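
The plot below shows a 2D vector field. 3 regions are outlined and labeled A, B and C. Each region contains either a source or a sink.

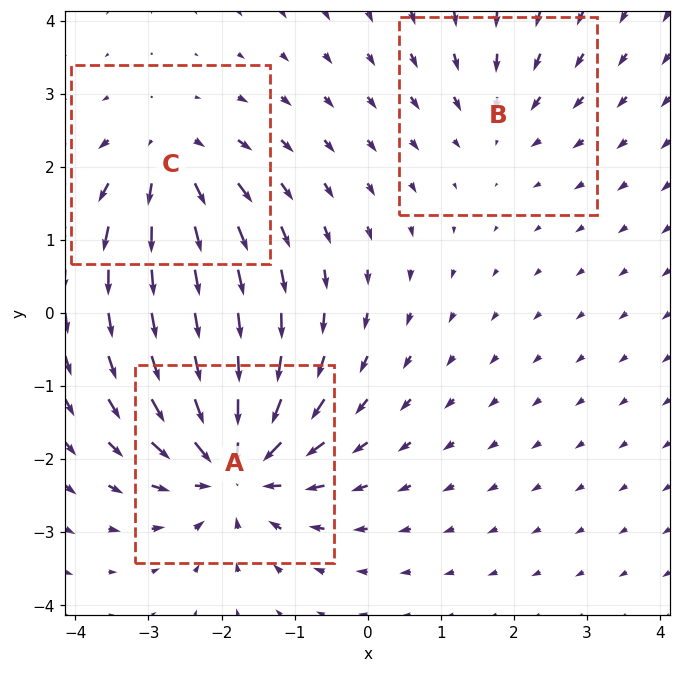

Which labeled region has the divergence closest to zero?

Divergence at each region's feature centre — A: about -5, B: about -2, C: about +4. Region B is closest to zero.

B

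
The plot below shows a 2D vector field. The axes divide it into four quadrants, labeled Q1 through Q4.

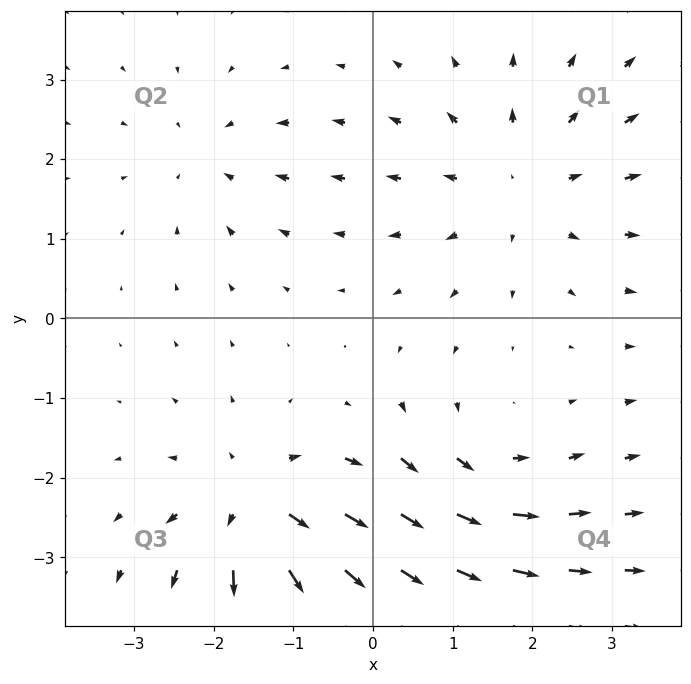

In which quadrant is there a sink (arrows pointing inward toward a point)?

Q2

The sink sits at approximately (-2.1, 2.0), which lies in quadrant Q2. The divergence there is about -3, negative as expected for a sink.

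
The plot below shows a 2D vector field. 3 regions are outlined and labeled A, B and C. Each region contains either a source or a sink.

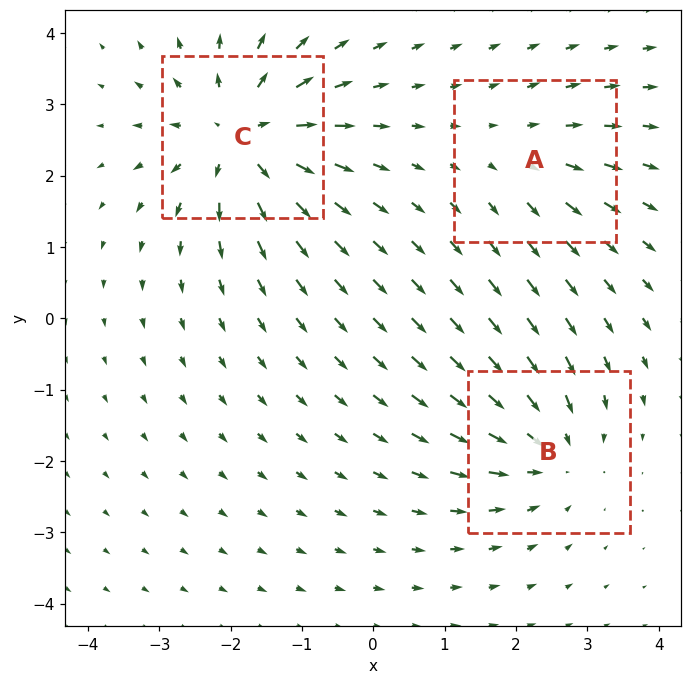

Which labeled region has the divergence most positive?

Divergence at each region's feature centre — A: about +2, B: about -3, C: about +5. Region C is most positive.

C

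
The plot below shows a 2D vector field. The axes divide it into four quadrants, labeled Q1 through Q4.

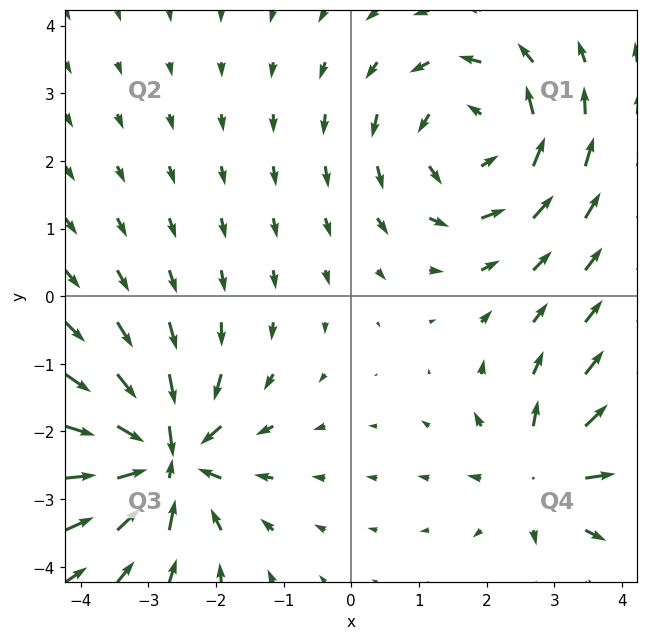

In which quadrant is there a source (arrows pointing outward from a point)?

Q4

The source sits at approximately (2.9, -2.6), which lies in quadrant Q4. The divergence there is about +4, positive as expected for a source.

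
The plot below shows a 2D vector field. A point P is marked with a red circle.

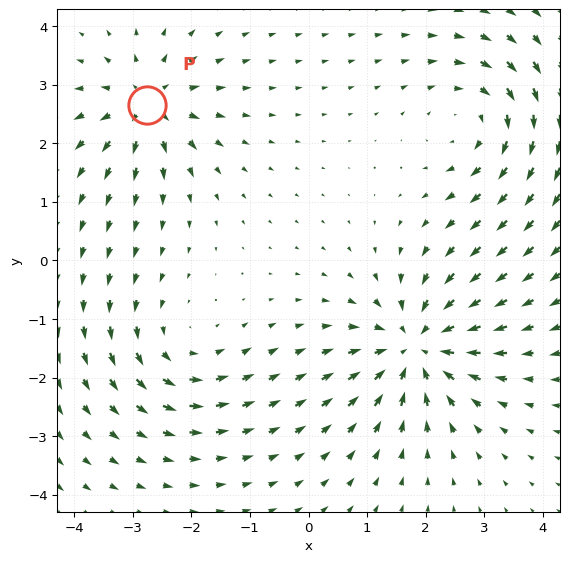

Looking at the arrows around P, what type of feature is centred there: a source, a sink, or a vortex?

At P (-2.8, 2.7) the arrows spread outward. Divergence about +4, curl ≈0 — positive divergence with near-zero curl is a source.

source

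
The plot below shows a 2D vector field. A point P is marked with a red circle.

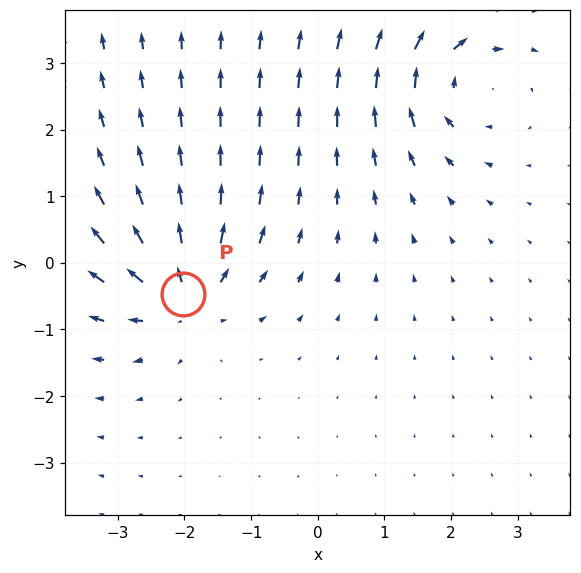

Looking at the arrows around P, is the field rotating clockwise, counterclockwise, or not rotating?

not rotating

Near P at (-2.0, -0.5) the arrows show no circulation. The curl there is ≈0.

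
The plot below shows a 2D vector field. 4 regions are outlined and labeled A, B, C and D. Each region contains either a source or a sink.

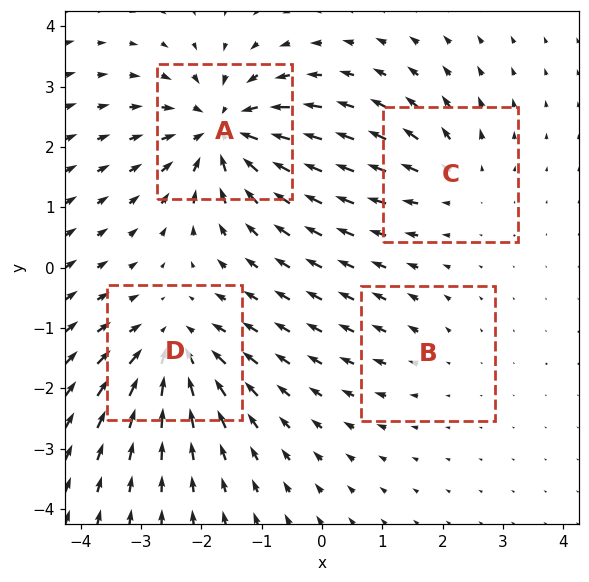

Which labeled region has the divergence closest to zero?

Divergence at each region's feature centre — A: about -8, B: about +2, C: about +4, D: about -6. Region B is closest to zero.

B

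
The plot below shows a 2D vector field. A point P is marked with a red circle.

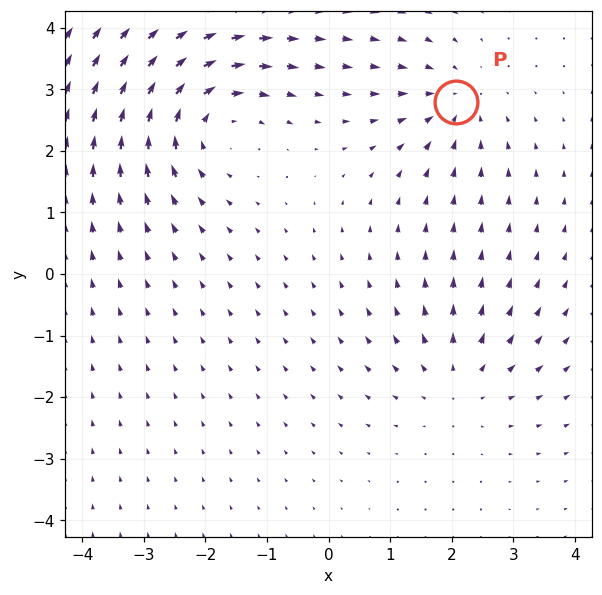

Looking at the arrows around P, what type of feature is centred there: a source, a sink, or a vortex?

sink

At P (2.1, 2.8) the arrows converge inward. Divergence about -3, curl ≈0 — negative divergence with near-zero curl is a sink.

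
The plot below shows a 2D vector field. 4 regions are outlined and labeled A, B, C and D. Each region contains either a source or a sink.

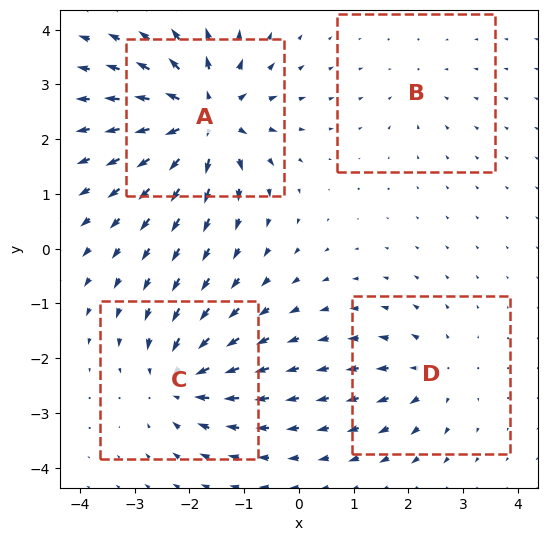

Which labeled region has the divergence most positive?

Divergence at each region's feature centre — A: about +9, B: about -2, C: about -6, D: about +4. Region A is most positive.

A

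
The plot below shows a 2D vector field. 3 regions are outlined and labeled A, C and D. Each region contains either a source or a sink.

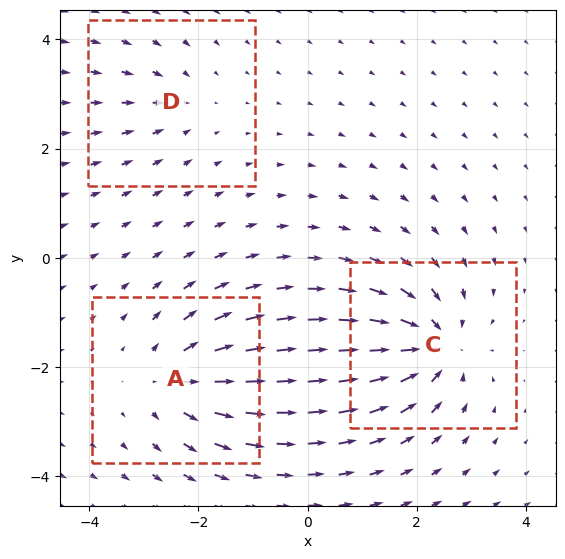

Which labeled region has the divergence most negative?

C

Divergence at each region's feature centre — A: about +4, C: about -5, D: about -2. Region C is most negative.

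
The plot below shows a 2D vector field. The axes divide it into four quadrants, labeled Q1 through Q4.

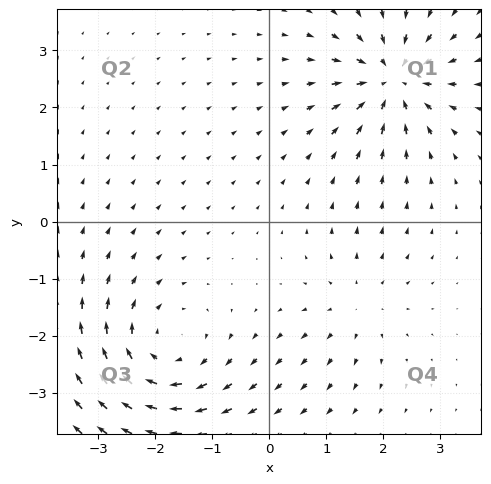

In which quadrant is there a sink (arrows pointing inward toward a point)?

The sink sits at approximately (2.2, 2.5), which lies in quadrant Q1. The divergence there is about -6, negative as expected for a sink.

Q1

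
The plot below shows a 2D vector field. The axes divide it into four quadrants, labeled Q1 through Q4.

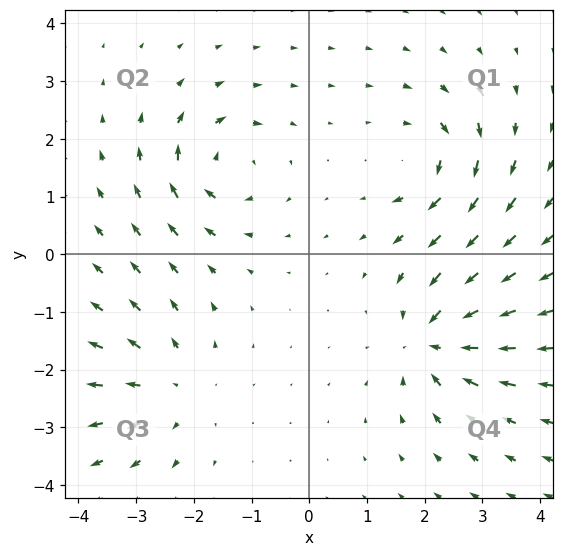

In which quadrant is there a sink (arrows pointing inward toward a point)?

The sink sits at approximately (2.2, -1.5), which lies in quadrant Q4. The divergence there is about -4, negative as expected for a sink.

Q4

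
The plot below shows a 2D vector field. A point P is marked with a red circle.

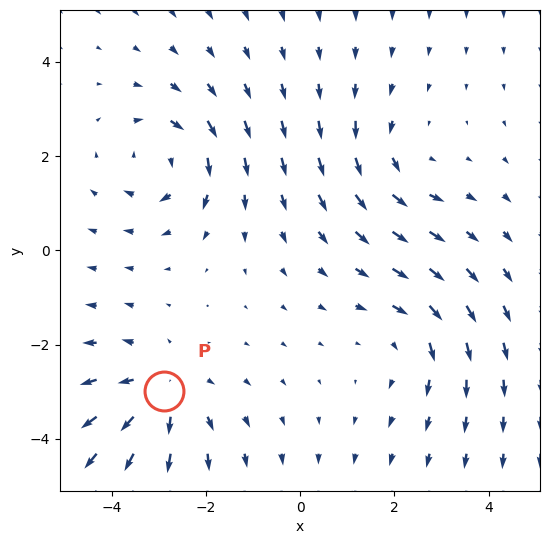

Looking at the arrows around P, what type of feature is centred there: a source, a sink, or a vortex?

At P (-2.9, -3.0) the arrows spread outward. Divergence about +3, curl ≈0 — positive divergence with near-zero curl is a source.

source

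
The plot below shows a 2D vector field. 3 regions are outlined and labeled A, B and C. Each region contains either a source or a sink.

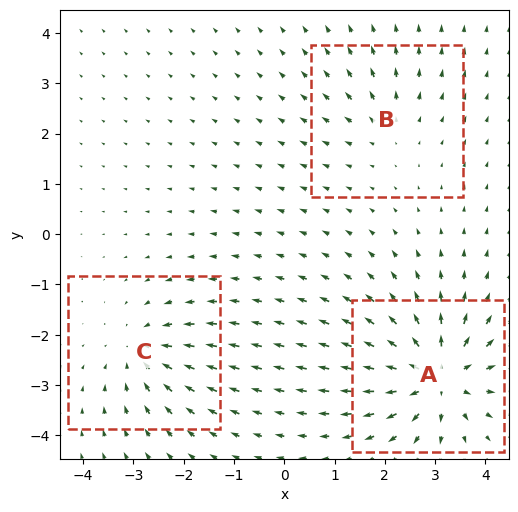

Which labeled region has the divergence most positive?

Divergence at each region's feature centre — A: about +6, B: about +2, C: about -4. Region A is most positive.

A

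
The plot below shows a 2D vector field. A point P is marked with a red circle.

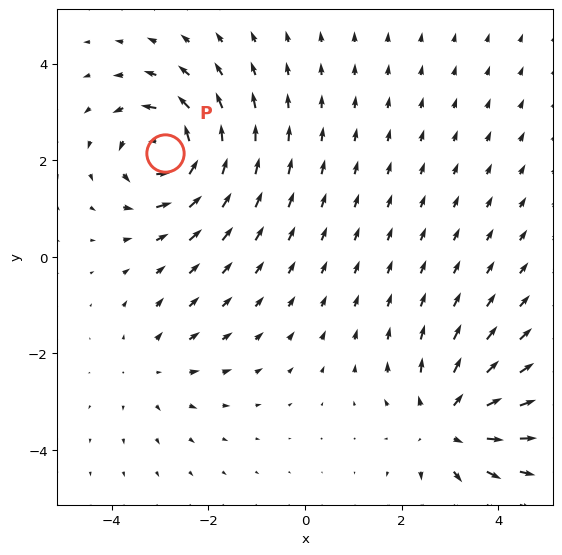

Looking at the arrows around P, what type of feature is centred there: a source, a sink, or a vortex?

vortex

At P (-2.9, 2.1) the arrows circulate counterclockwise. Divergence ≈0, curl about +6 — near-zero divergence with nonzero curl is a vortex.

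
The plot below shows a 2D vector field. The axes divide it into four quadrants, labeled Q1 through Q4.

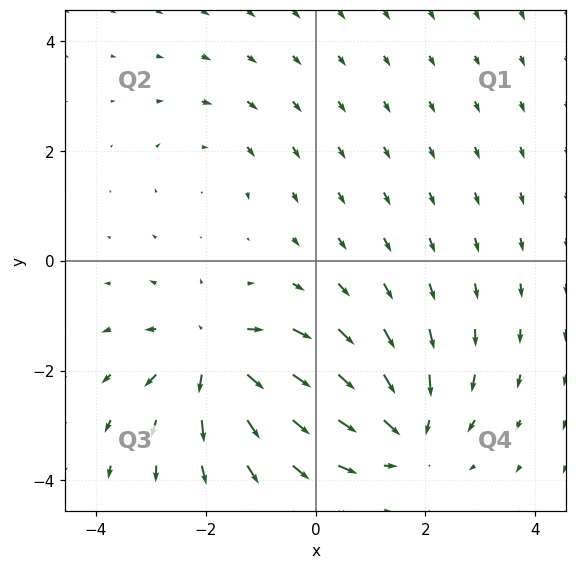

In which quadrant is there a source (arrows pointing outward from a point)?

The source sits at approximately (-1.8, -1.8), which lies in quadrant Q3. The divergence there is about +6, positive as expected for a source.

Q3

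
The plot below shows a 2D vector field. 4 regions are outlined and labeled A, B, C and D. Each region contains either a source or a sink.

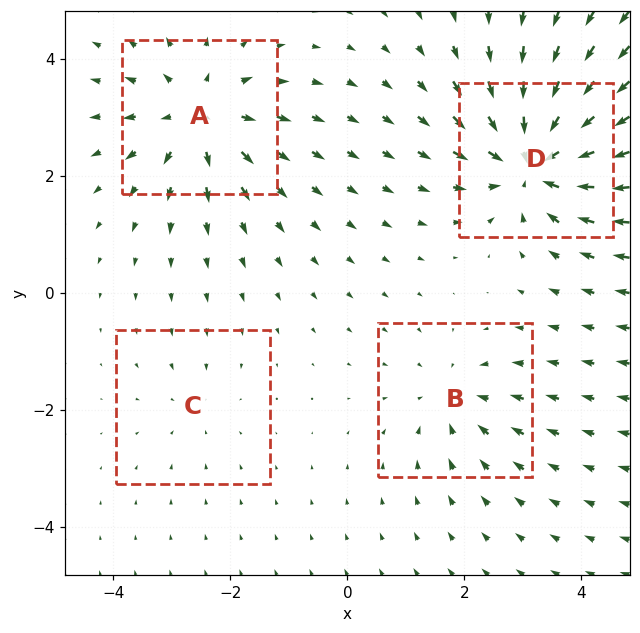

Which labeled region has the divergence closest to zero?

Divergence at each region's feature centre — A: about +6, B: about -4, C: about -2, D: about -8. Region C is closest to zero.

C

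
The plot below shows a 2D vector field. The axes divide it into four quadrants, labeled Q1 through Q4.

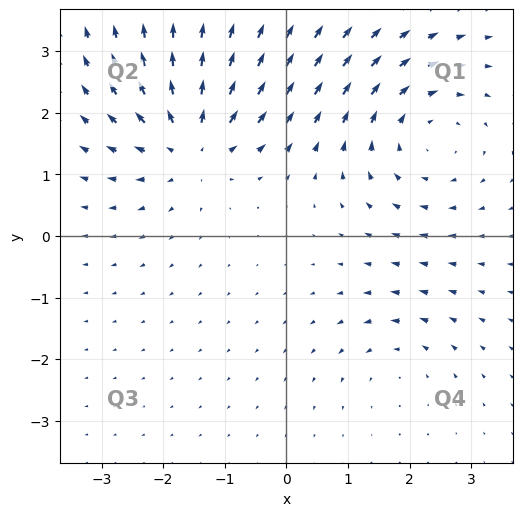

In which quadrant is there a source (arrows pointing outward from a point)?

The source sits at approximately (-1.5, 1.5), which lies in quadrant Q2. The divergence there is about +5, positive as expected for a source.

Q2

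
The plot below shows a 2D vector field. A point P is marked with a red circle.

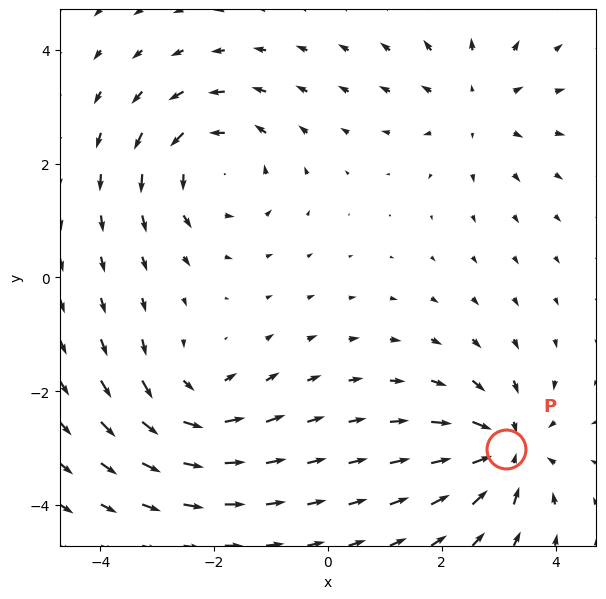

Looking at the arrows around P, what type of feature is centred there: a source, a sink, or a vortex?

sink

At P (3.1, -3.0) the arrows converge inward. Divergence about -6, curl ≈0 — negative divergence with near-zero curl is a sink.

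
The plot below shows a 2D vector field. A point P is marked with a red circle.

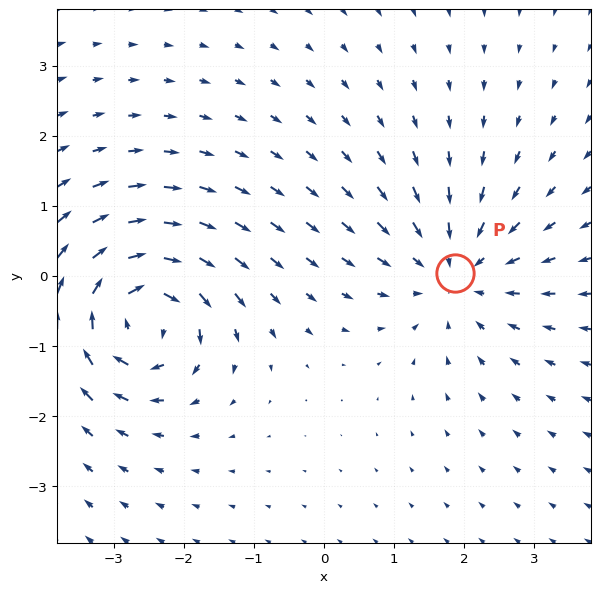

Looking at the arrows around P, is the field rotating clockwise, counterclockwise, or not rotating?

Near P at (1.9, 0.0) the arrows show no circulation. The curl there is ≈0.

not rotating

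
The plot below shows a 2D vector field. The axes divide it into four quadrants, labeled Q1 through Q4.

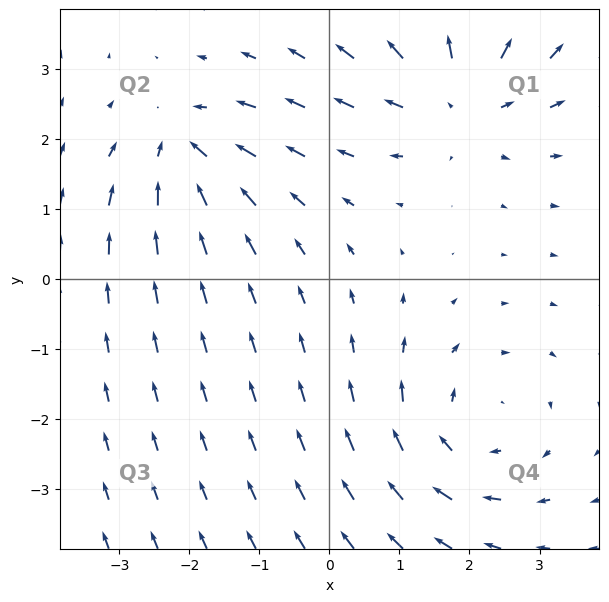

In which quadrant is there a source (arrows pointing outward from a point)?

The source sits at approximately (1.8, 2.6), which lies in quadrant Q1. The divergence there is about +3, positive as expected for a source.

Q1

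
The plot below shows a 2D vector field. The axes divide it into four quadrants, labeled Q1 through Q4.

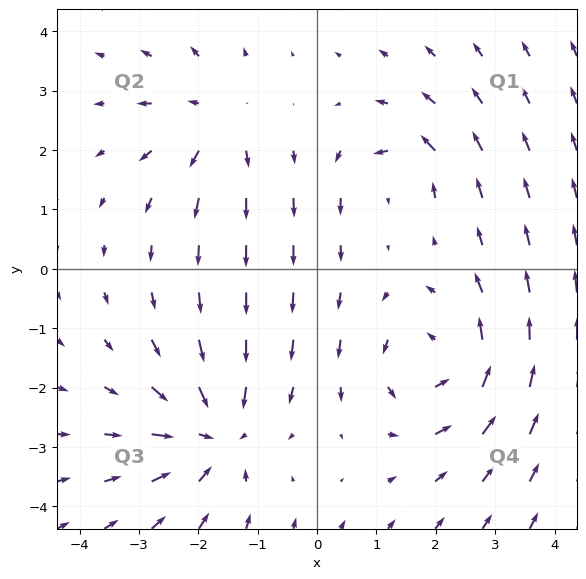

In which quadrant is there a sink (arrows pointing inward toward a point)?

The sink sits at approximately (-1.7, -2.8), which lies in quadrant Q3. The divergence there is about -4, negative as expected for a sink.

Q3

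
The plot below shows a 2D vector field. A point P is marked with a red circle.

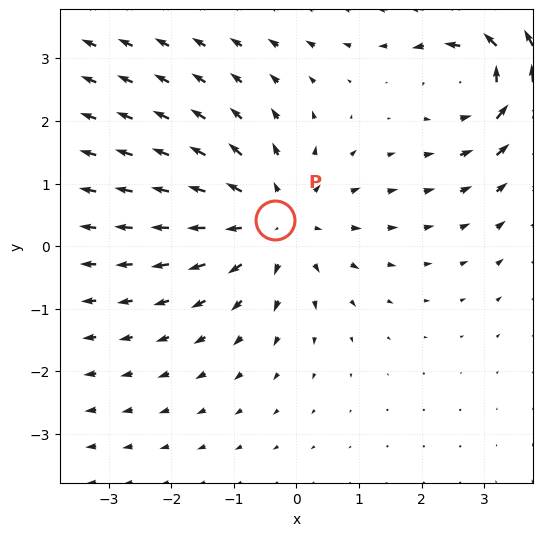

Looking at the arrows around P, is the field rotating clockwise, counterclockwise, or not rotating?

Near P at (-0.3, 0.4) the arrows show no circulation. The curl there is ≈0.

not rotating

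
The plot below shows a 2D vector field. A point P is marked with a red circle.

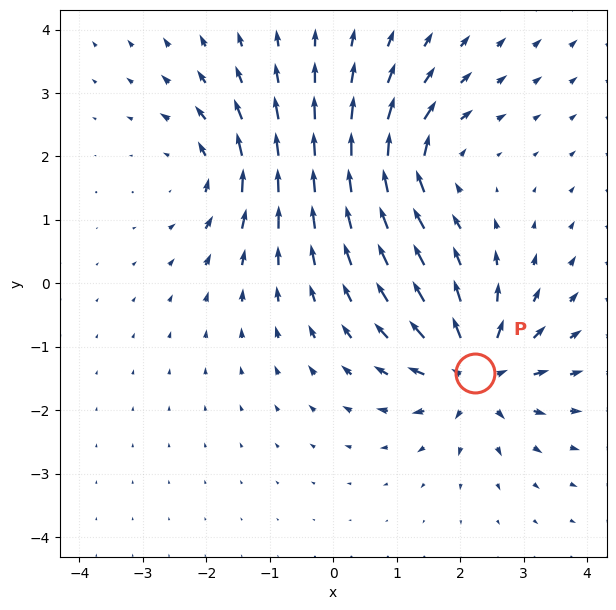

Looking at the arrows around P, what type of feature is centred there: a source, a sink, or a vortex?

At P (2.2, -1.4) the arrows spread outward. Divergence about +7, curl ≈0 — positive divergence with near-zero curl is a source.

source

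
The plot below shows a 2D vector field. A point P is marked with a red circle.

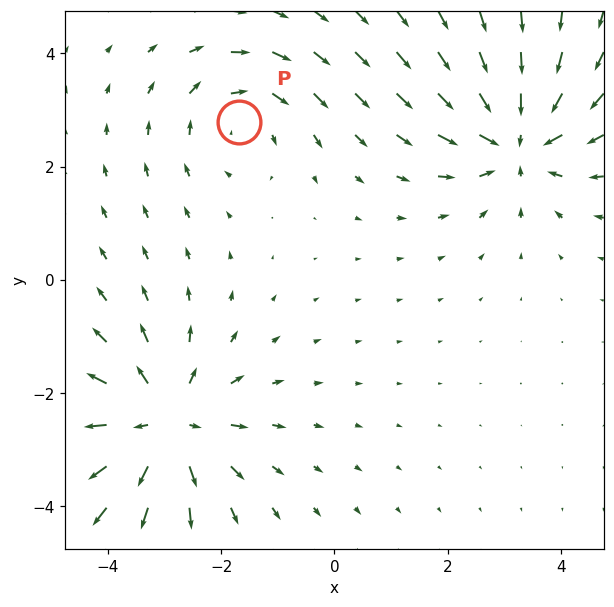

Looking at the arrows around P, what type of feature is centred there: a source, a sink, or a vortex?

At P (-1.7, 2.8) the arrows circulate clockwise. Divergence ≈0, curl about -3 — near-zero divergence with nonzero curl is a vortex.

vortex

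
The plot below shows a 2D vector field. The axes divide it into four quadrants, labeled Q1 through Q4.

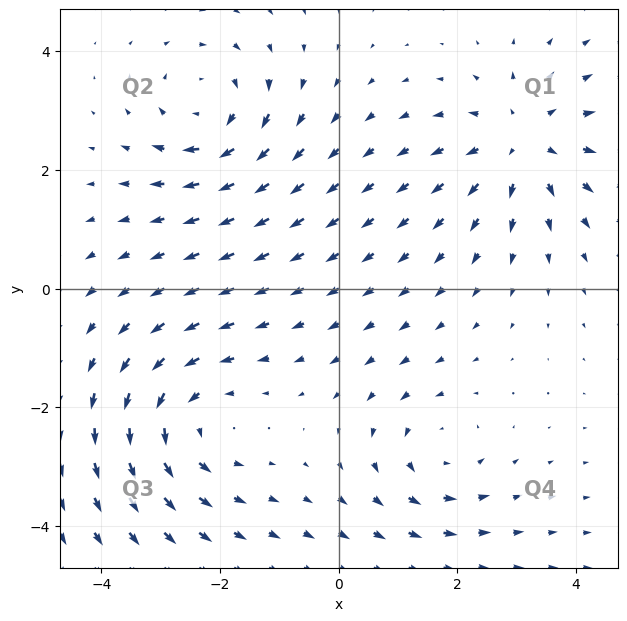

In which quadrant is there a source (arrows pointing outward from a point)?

Q1

The source sits at approximately (3.1, 2.5), which lies in quadrant Q1. The divergence there is about +5, positive as expected for a source.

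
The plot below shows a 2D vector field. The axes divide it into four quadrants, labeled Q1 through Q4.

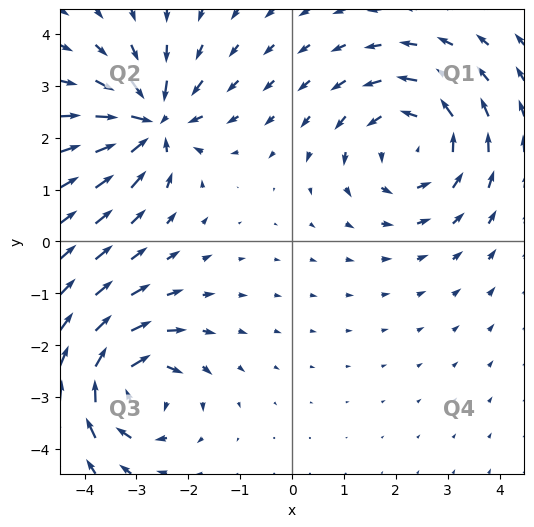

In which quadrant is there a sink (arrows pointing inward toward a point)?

The sink sits at approximately (-2.7, 2.3), which lies in quadrant Q2. The divergence there is about -4, negative as expected for a sink.

Q2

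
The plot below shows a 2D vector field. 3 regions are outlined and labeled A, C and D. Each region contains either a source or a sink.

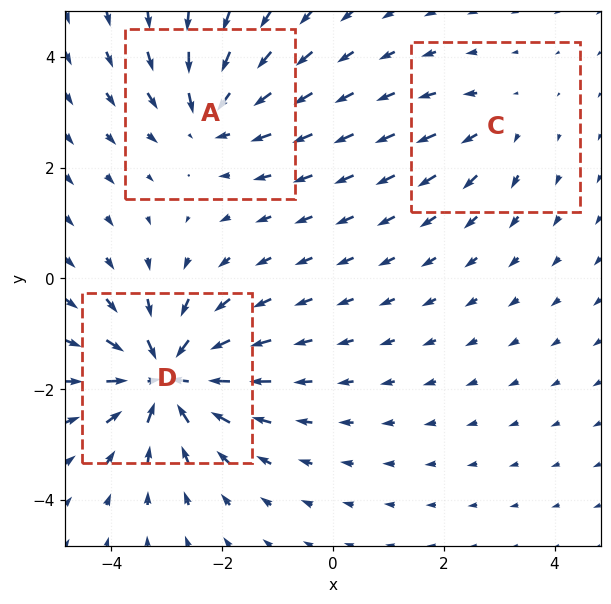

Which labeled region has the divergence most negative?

D

Divergence at each region's feature centre — A: about -4, C: about +2, D: about -6. Region D is most negative.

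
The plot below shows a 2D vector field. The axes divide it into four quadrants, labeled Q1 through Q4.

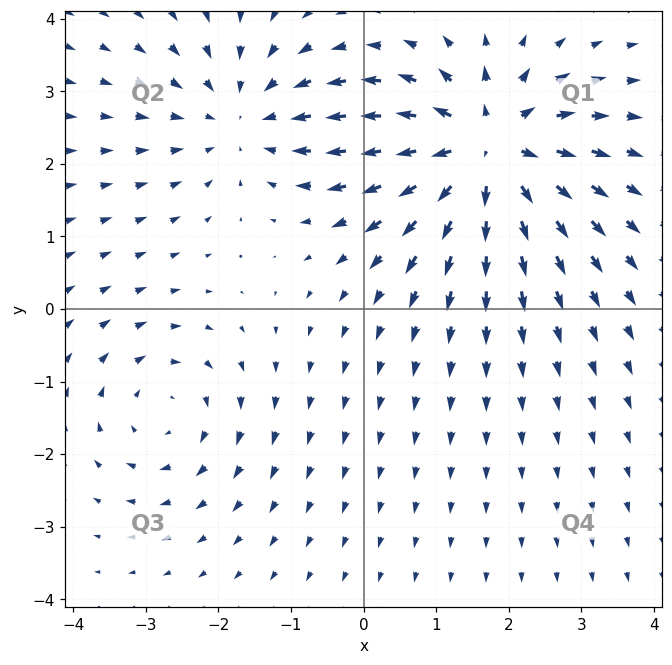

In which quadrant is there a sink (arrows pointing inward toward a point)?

The sink sits at approximately (-1.6, 2.6), which lies in quadrant Q2. The divergence there is about -3, negative as expected for a sink.

Q2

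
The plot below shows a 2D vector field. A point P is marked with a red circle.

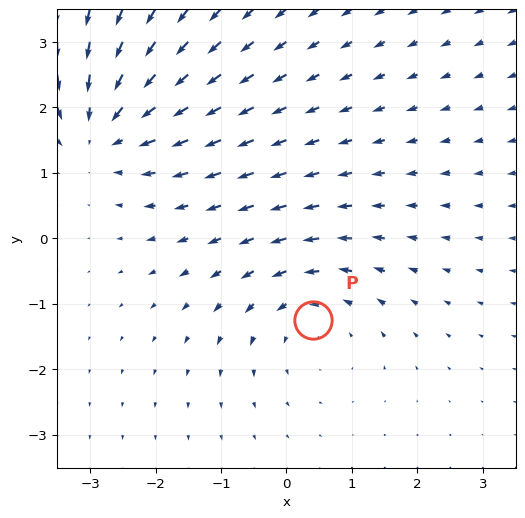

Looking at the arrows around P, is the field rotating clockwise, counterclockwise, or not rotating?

Near P at (0.4, -1.3) the arrows circulate counterclockwise. The curl (z-component) there is about +3; positive curl means counterclockwise rotation.

counterclockwise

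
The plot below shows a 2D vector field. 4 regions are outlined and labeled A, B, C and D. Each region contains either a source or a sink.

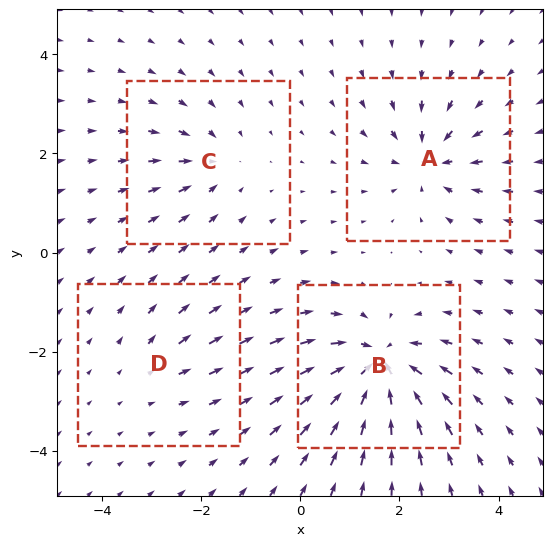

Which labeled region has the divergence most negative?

Divergence at each region's feature centre — A: about -6, B: about -9, C: about -4, D: about +3. Region B is most negative.

B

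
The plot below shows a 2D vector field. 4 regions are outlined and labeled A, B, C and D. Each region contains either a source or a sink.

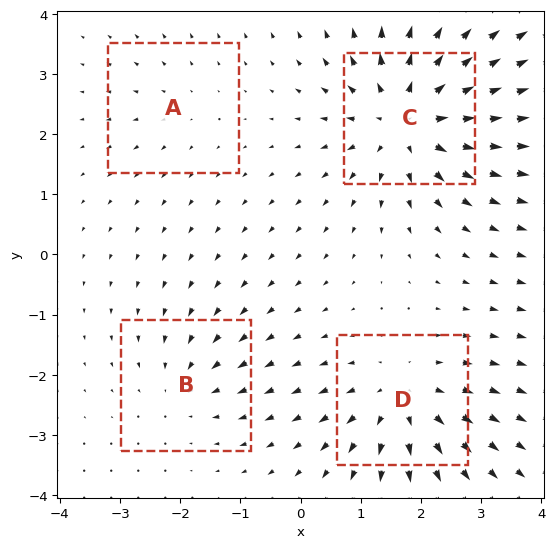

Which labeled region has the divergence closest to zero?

Divergence at each region's feature centre — A: about +2, B: about -3, C: about +8, D: about +5. Region A is closest to zero.

A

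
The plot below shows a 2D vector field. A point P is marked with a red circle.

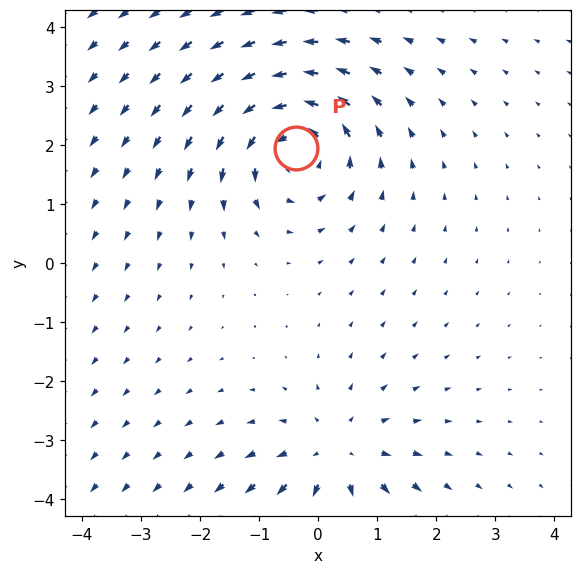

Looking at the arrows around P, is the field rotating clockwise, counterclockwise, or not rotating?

counterclockwise

Near P at (-0.4, 1.9) the arrows circulate counterclockwise. The curl (z-component) there is about +6; positive curl means counterclockwise rotation.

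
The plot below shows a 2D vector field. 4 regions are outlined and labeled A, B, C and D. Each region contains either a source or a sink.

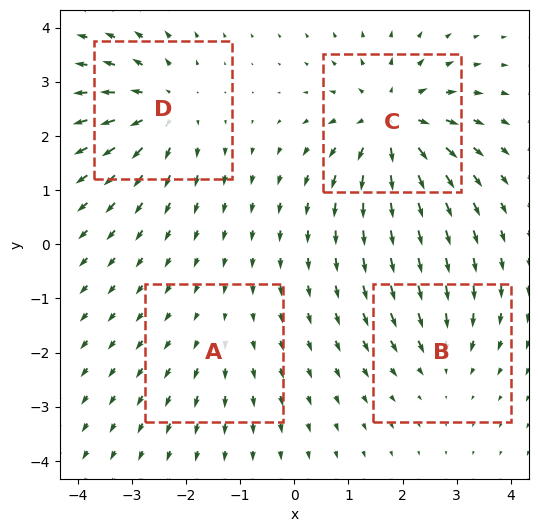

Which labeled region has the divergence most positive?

Divergence at each region's feature centre — A: about +2, B: about -4, C: about +7, D: about +5. Region C is most positive.

C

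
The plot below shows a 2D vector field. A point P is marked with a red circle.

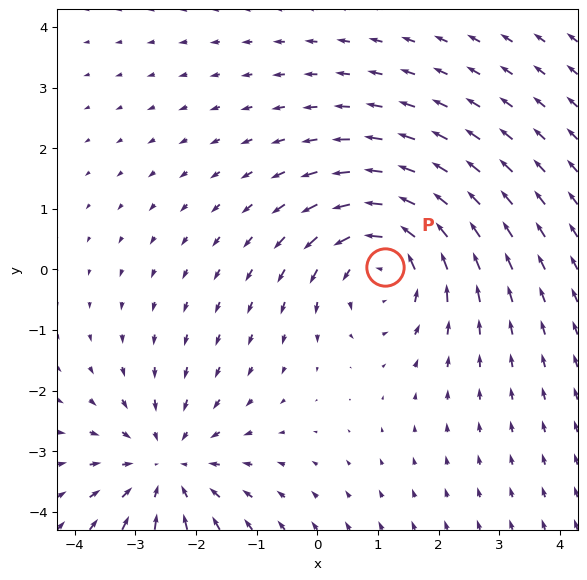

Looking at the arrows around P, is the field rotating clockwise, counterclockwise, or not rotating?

Near P at (1.1, 0.0) the arrows circulate counterclockwise. The curl (z-component) there is about +5; positive curl means counterclockwise rotation.

counterclockwise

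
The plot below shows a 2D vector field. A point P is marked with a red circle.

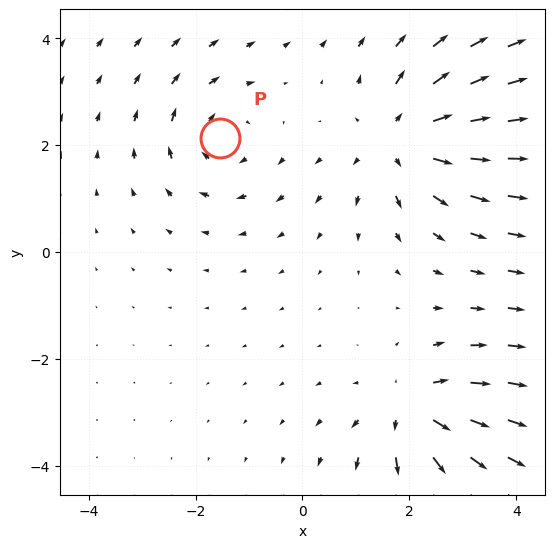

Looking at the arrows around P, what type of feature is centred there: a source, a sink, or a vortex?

vortex

At P (-1.5, 2.1) the arrows circulate clockwise. Divergence ≈0, curl about -3 — near-zero divergence with nonzero curl is a vortex.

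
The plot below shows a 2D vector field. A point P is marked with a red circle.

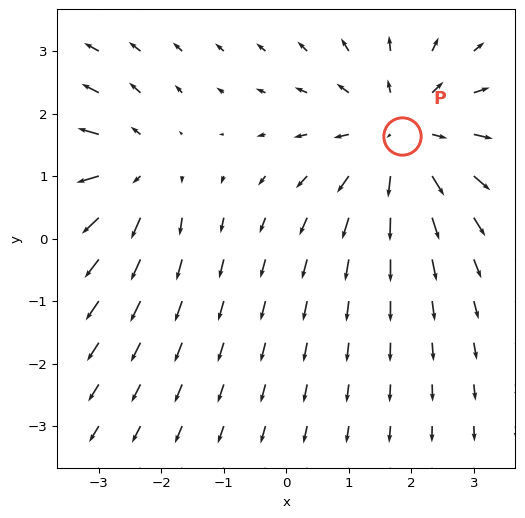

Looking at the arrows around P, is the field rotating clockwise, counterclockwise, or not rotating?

not rotating

Near P at (1.8, 1.6) the arrows show no circulation. The curl there is ≈0.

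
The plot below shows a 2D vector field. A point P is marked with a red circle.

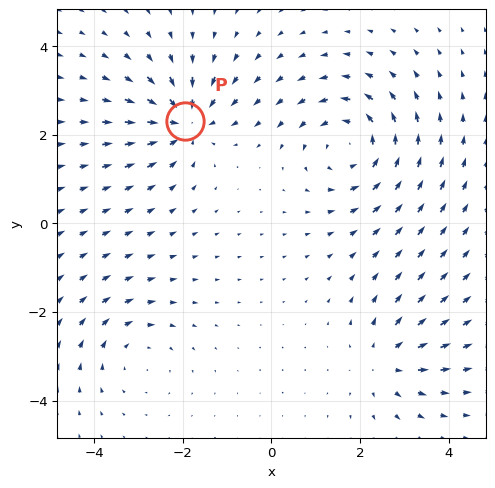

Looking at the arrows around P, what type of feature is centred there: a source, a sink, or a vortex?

At P (-2.0, 2.3) the arrows converge inward. Divergence about -5, curl ≈0 — negative divergence with near-zero curl is a sink.

sink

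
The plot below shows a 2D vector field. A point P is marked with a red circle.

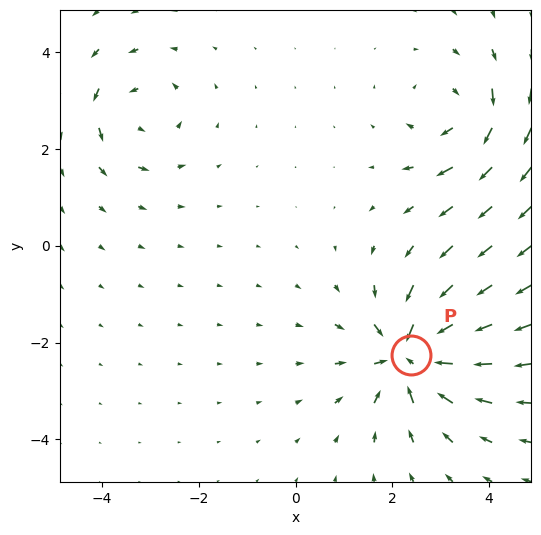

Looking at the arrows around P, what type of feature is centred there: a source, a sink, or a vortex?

At P (2.4, -2.3) the arrows converge inward. Divergence about -6, curl ≈0 — negative divergence with near-zero curl is a sink.

sink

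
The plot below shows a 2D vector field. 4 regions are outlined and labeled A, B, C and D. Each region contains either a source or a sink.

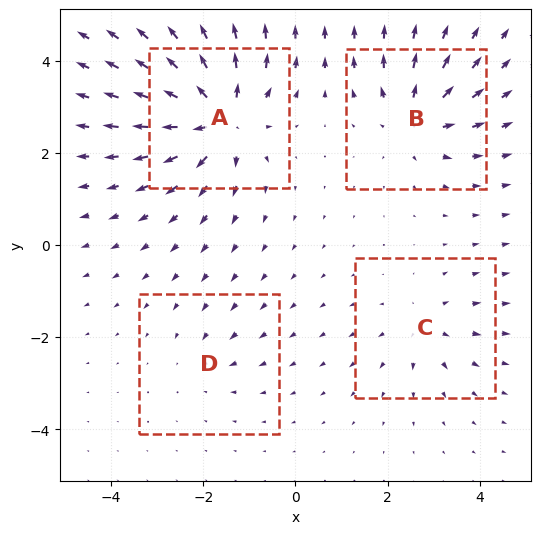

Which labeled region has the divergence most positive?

A

Divergence at each region's feature centre — A: about +8, B: about +5, C: about +4, D: about -2. Region A is most positive.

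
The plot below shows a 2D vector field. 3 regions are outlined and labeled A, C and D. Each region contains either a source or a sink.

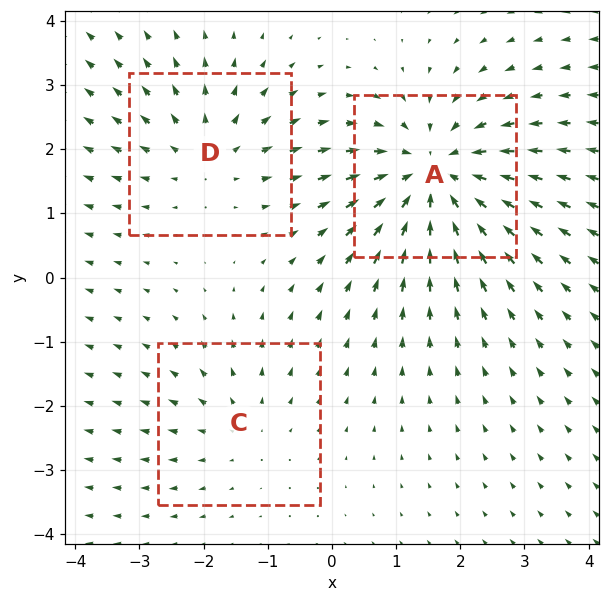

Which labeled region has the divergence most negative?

A

Divergence at each region's feature centre — A: about -4, C: about +2, D: about +3. Region A is most negative.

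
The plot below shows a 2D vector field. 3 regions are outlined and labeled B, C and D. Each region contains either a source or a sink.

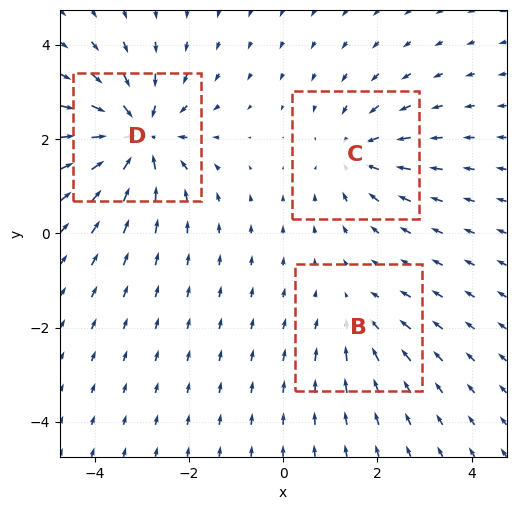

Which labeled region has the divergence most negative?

Divergence at each region's feature centre — B: about -2, C: about -3, D: about -5. Region D is most negative.

D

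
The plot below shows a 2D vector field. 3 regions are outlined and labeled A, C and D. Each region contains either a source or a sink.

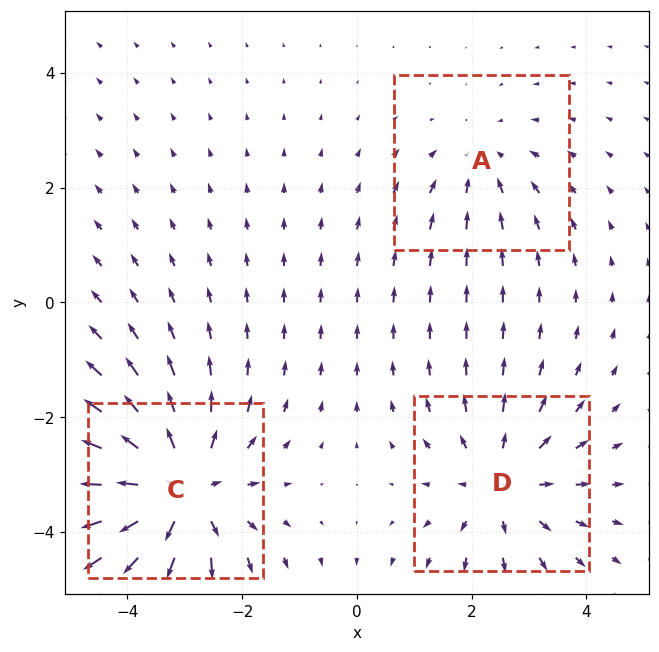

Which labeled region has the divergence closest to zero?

Divergence at each region's feature centre — A: about -2, C: about +4, D: about +3. Region A is closest to zero.

A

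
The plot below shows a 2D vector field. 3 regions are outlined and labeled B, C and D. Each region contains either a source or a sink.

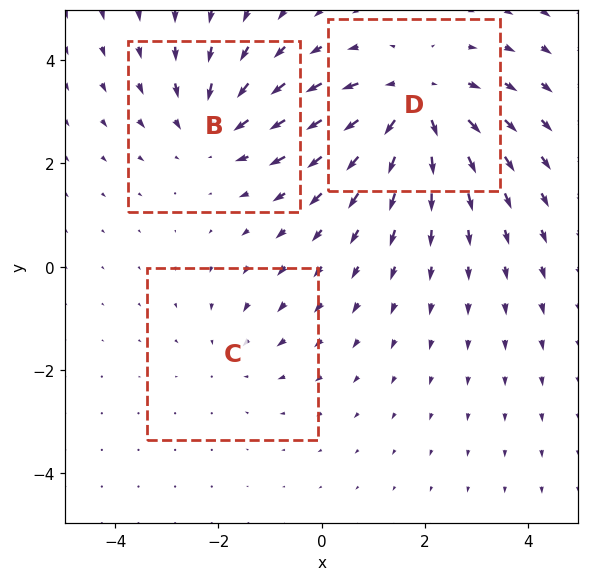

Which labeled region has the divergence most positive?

D

Divergence at each region's feature centre — B: about -3, C: about -2, D: about +4. Region D is most positive.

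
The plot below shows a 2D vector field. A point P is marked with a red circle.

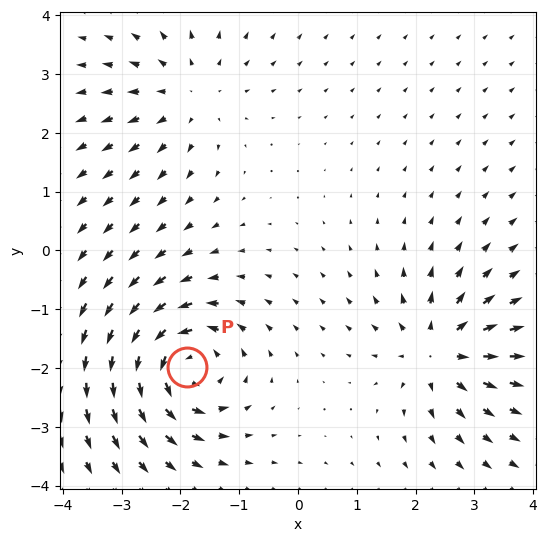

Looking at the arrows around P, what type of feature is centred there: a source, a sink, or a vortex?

vortex

At P (-1.9, -2.0) the arrows circulate counterclockwise. Divergence ≈0, curl about +7 — near-zero divergence with nonzero curl is a vortex.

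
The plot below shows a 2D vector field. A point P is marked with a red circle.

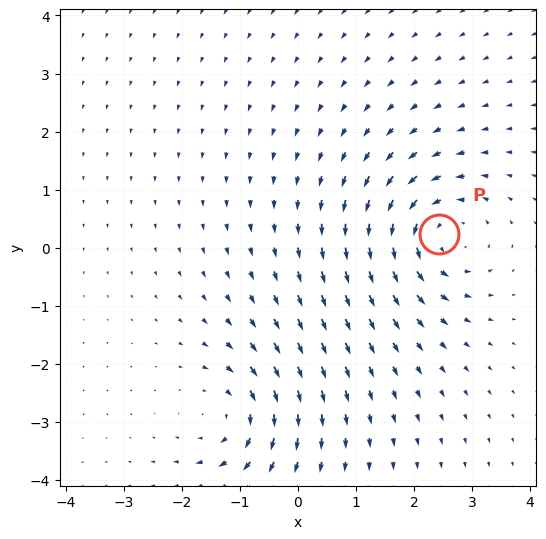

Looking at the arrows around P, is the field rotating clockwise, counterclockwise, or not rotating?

Near P at (2.4, 0.2) the arrows circulate counterclockwise. The curl (z-component) there is about +4; positive curl means counterclockwise rotation.

counterclockwise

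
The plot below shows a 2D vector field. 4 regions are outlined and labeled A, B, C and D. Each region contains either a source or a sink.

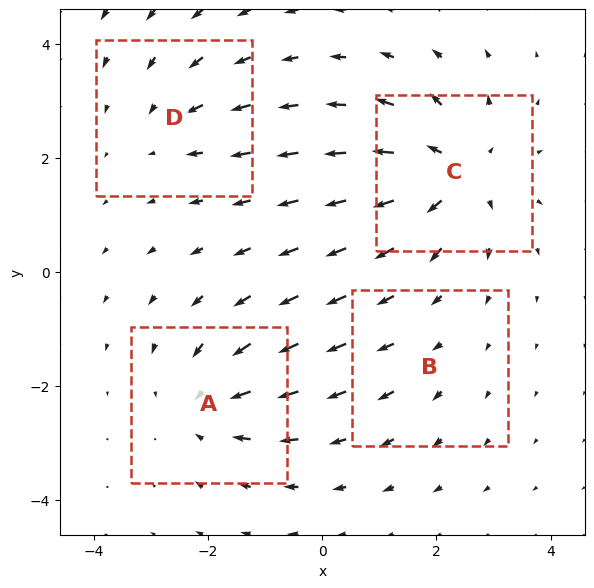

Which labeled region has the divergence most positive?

Divergence at each region's feature centre — A: about -5, B: about +2, C: about +7, D: about -3. Region C is most positive.

C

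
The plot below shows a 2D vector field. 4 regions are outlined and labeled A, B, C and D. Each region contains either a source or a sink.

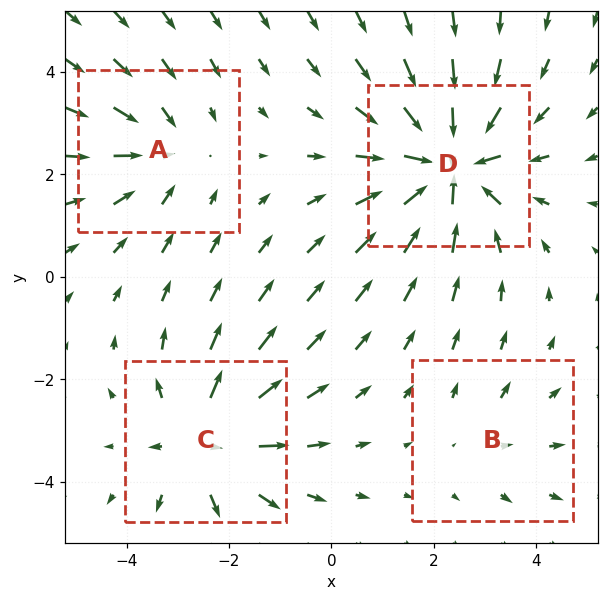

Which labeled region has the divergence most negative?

Divergence at each region's feature centre — A: about -3, B: about +2, C: about +4, D: about -6. Region D is most negative.

D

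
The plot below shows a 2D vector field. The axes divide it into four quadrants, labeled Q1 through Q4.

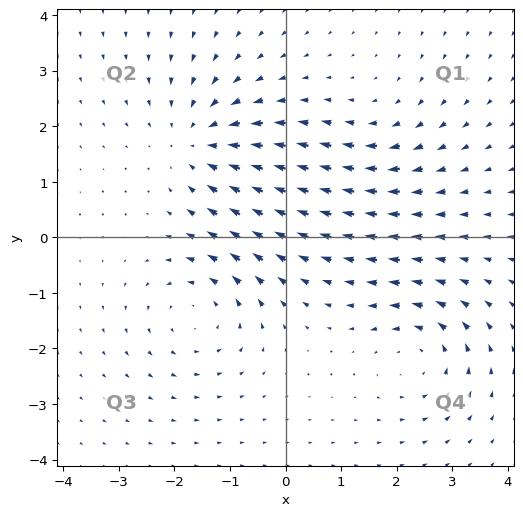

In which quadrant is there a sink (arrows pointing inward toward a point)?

The sink sits at approximately (-1.5, 1.7), which lies in quadrant Q2. The divergence there is about -4, negative as expected for a sink.

Q2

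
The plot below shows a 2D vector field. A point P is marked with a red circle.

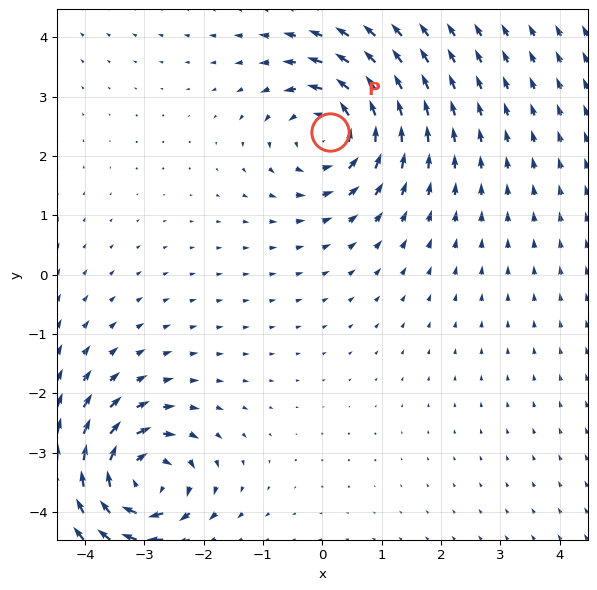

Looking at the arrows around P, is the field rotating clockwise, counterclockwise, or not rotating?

Near P at (0.1, 2.4) the arrows circulate counterclockwise. The curl (z-component) there is about +4; positive curl means counterclockwise rotation.

counterclockwise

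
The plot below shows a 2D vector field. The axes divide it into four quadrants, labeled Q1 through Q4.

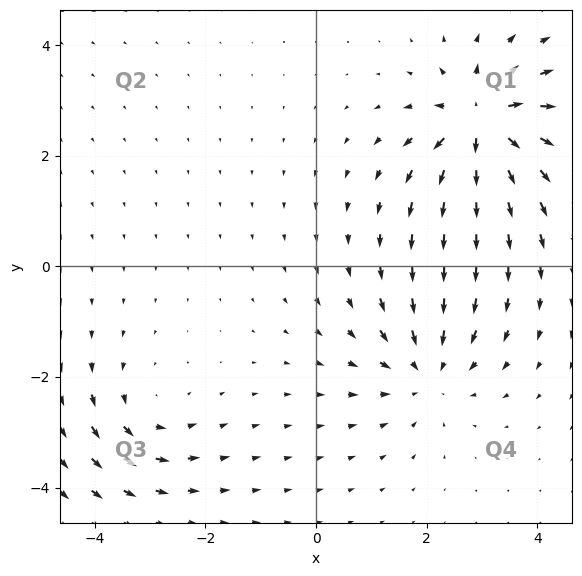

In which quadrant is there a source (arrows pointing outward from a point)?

The source sits at approximately (3.0, 2.6), which lies in quadrant Q1. The divergence there is about +7, positive as expected for a source.

Q1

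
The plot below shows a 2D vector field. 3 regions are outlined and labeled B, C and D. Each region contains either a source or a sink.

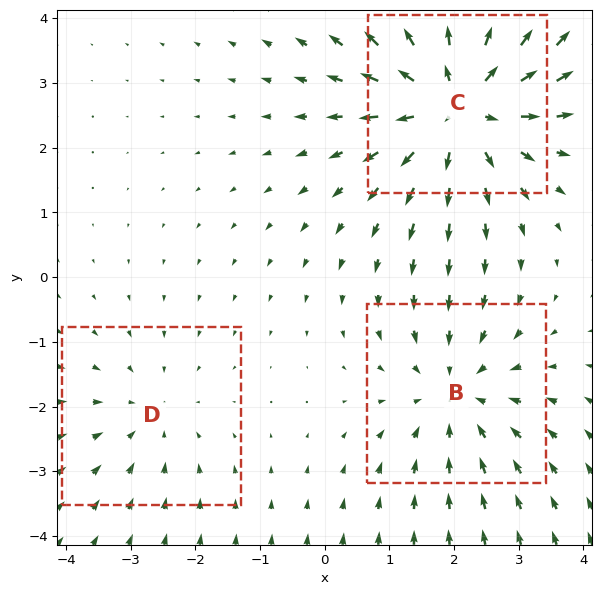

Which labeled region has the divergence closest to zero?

D

Divergence at each region's feature centre — B: about -3, C: about +4, D: about -2. Region D is closest to zero.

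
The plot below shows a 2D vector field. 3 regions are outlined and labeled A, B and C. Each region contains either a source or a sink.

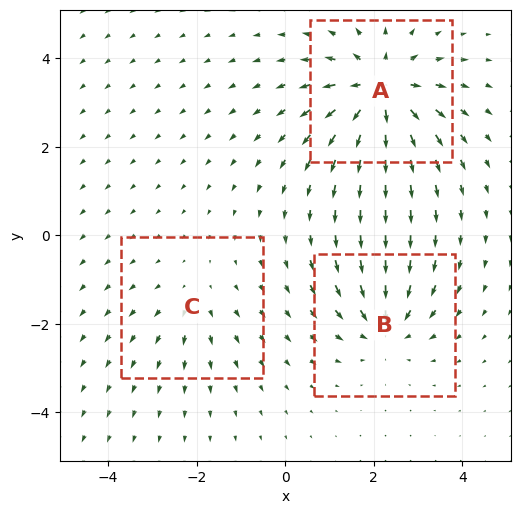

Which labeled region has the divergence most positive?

A

Divergence at each region's feature centre — A: about +6, B: about -4, C: about +2. Region A is most positive.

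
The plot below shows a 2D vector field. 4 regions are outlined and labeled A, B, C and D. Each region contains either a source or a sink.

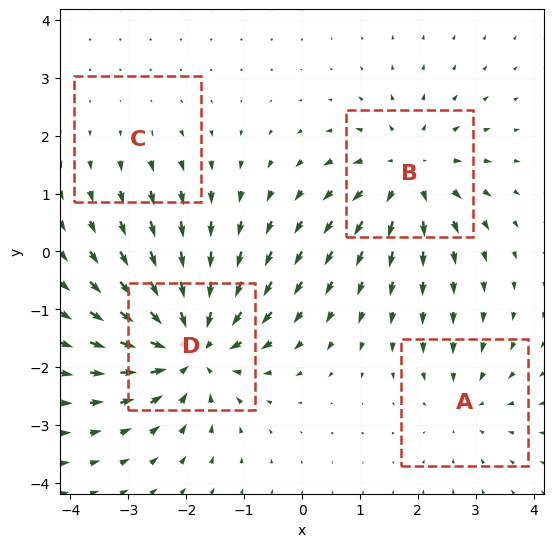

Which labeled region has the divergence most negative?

Divergence at each region's feature centre — A: about -3, B: about +5, C: about +2, D: about -8. Region D is most negative.

D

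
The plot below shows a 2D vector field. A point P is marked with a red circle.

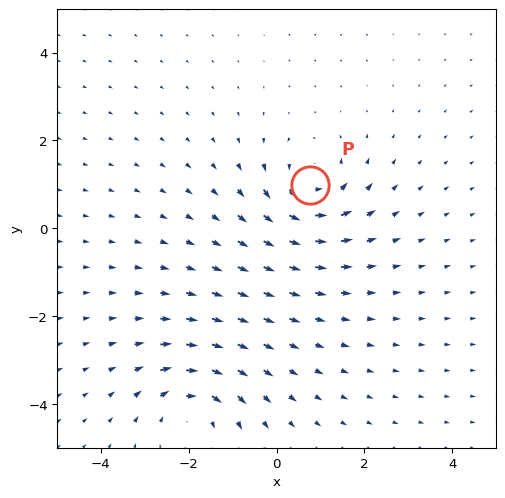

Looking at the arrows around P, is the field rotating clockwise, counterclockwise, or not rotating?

Near P at (0.8, 1.0) the arrows circulate counterclockwise. The curl (z-component) there is about +6; positive curl means counterclockwise rotation.

counterclockwise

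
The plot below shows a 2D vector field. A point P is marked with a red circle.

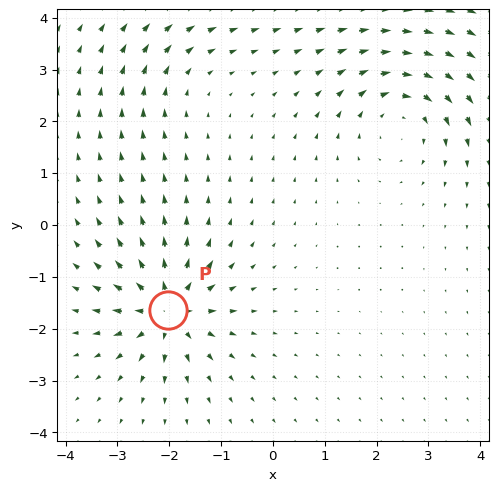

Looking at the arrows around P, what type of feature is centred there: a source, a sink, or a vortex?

source

At P (-2.0, -1.6) the arrows spread outward. Divergence about +7, curl ≈0 — positive divergence with near-zero curl is a source.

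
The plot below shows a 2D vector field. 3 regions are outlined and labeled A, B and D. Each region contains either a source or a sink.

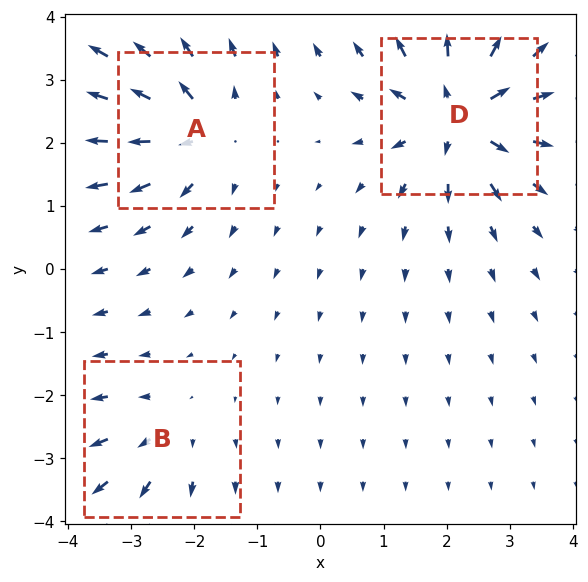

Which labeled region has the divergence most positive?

Divergence at each region's feature centre — A: about +4, B: about +3, D: about +6. Region D is most positive.

D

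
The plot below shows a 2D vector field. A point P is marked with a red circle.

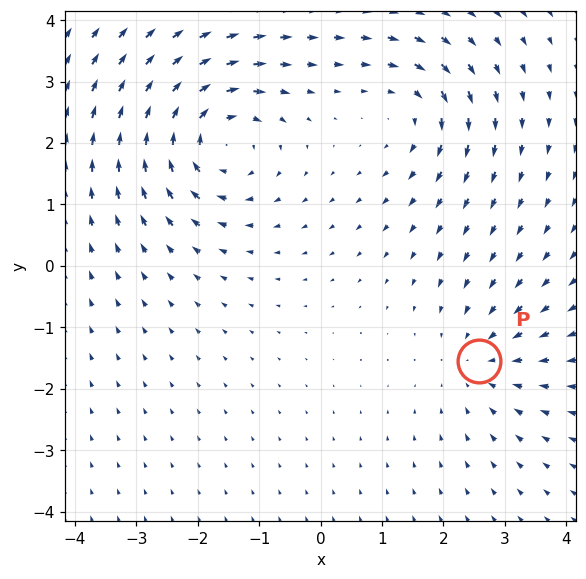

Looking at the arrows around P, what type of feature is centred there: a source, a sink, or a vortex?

sink

At P (2.6, -1.6) the arrows converge inward. Divergence about -2, curl ≈0 — negative divergence with near-zero curl is a sink.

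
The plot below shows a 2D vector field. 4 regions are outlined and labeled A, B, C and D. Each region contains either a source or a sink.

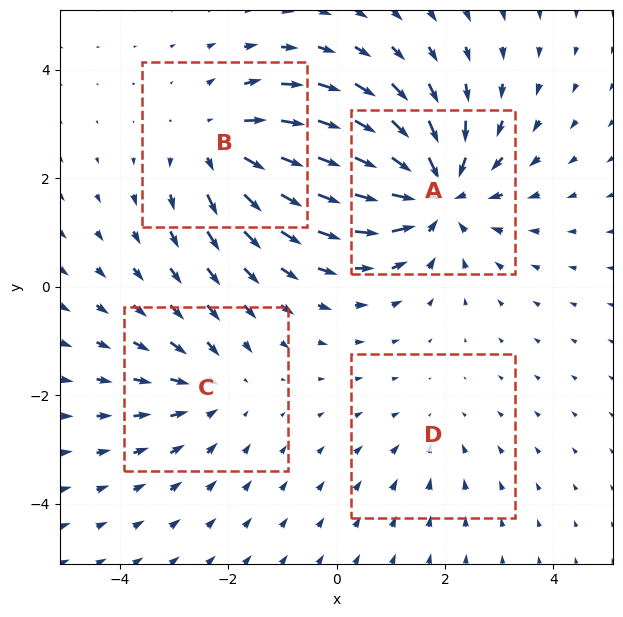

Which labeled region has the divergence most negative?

A

Divergence at each region's feature centre — A: about -6, B: about +4, C: about -3, D: about -2. Region A is most negative.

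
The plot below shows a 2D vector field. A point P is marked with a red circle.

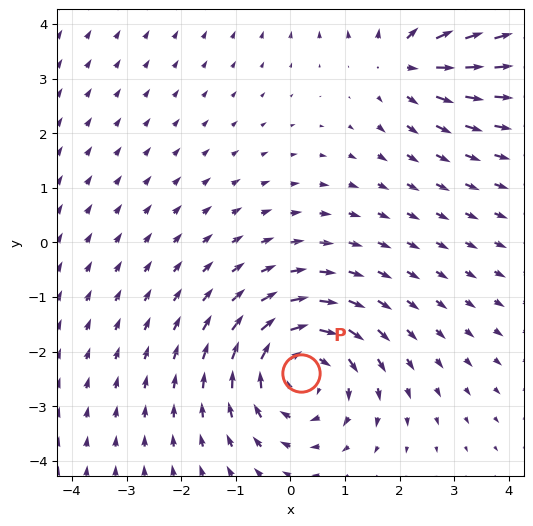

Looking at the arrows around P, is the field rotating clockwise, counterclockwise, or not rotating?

clockwise

Near P at (0.2, -2.4) the arrows circulate clockwise. The curl (z-component) there is about -4; negative curl means clockwise rotation.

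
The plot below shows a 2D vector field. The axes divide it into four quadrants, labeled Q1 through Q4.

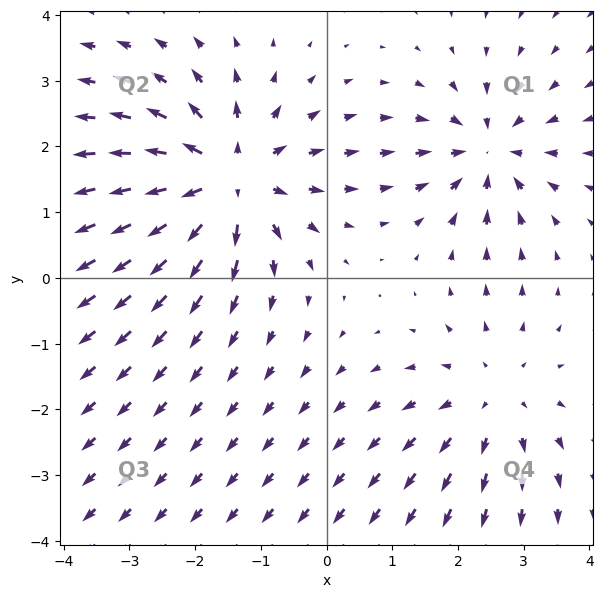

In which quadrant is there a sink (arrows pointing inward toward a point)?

The sink sits at approximately (2.5, 1.9), which lies in quadrant Q1. The divergence there is about -4, negative as expected for a sink.

Q1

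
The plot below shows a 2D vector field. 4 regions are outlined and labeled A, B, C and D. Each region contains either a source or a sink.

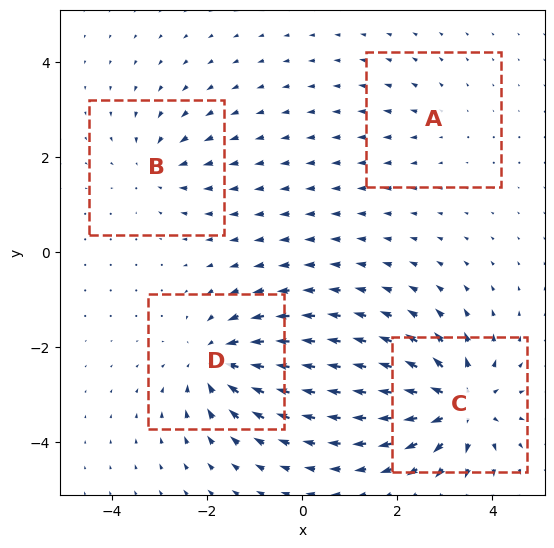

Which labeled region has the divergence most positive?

C

Divergence at each region's feature centre — A: about +2, B: about -4, C: about +7, D: about -6. Region C is most positive.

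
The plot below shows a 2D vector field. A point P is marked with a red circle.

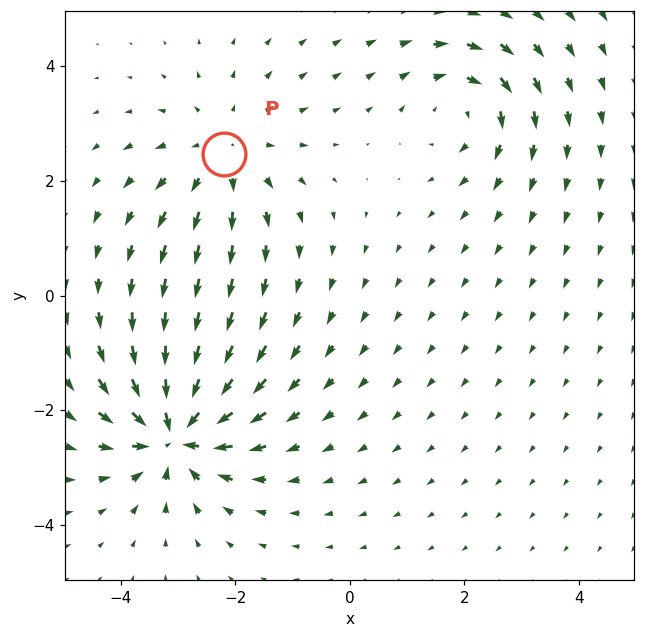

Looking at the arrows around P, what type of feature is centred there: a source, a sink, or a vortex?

At P (-2.2, 2.5) the arrows spread outward. Divergence about +2, curl ≈0 — positive divergence with near-zero curl is a source.

source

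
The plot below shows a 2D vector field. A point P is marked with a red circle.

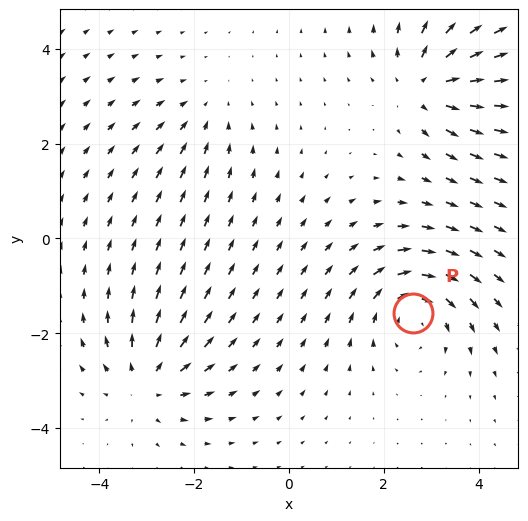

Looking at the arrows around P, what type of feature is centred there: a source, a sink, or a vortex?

At P (2.6, -1.6) the arrows circulate clockwise. Divergence ≈0, curl about -5 — near-zero divergence with nonzero curl is a vortex.

vortex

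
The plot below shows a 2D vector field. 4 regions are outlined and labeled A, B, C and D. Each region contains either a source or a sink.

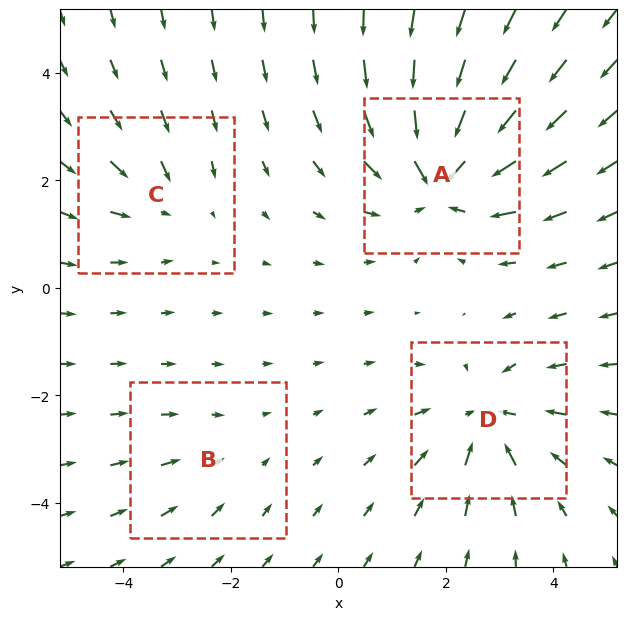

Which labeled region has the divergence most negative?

Divergence at each region's feature centre — A: about -6, B: about -2, C: about -3, D: about -5. Region A is most negative.

A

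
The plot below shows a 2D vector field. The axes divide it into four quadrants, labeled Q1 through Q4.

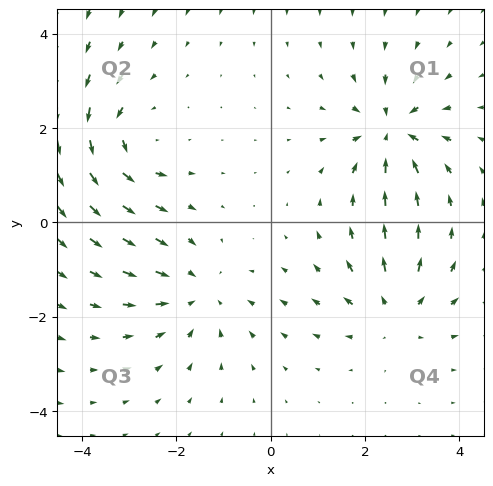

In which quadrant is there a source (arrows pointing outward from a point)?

Q4

The source sits at approximately (2.6, -1.9), which lies in quadrant Q4. The divergence there is about +4, positive as expected for a source.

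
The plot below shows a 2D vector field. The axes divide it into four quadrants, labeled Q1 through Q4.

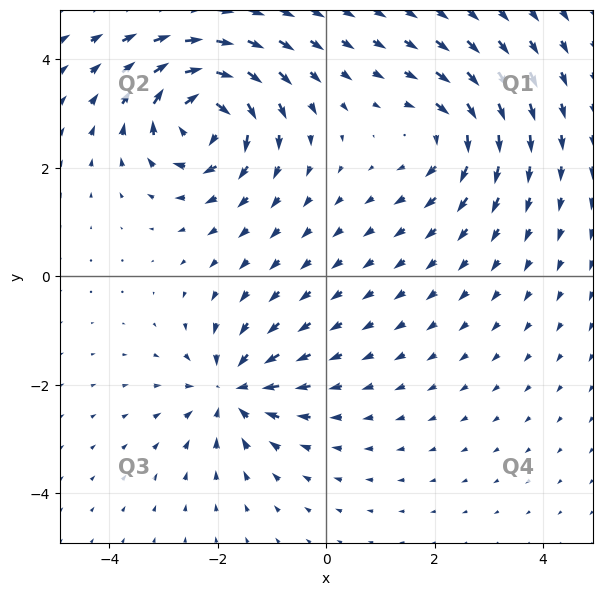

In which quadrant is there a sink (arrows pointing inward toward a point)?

The sink sits at approximately (-1.7, -2.1), which lies in quadrant Q3. The divergence there is about -4, negative as expected for a sink.

Q3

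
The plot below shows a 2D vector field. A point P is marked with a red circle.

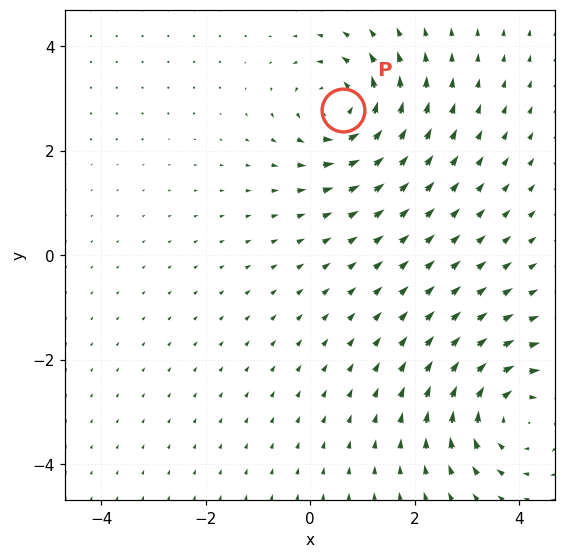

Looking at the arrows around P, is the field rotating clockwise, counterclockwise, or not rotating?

counterclockwise

Near P at (0.6, 2.8) the arrows circulate counterclockwise. The curl (z-component) there is about +4; positive curl means counterclockwise rotation.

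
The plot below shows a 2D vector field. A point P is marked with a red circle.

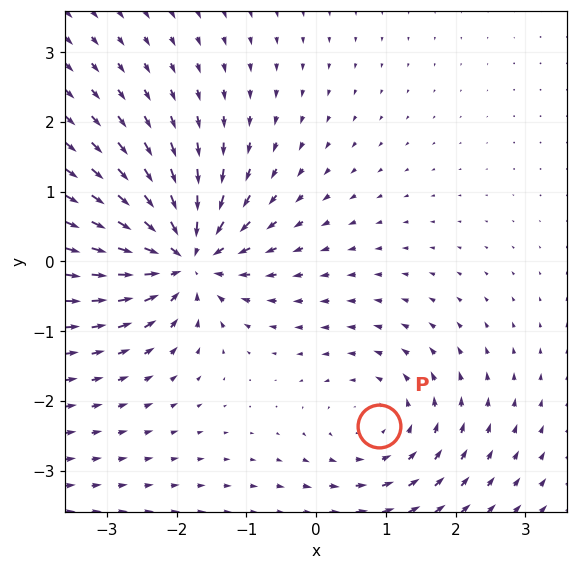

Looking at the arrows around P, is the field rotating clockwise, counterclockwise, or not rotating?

Near P at (0.9, -2.4) the arrows circulate counterclockwise. The curl (z-component) there is about +3; positive curl means counterclockwise rotation.

counterclockwise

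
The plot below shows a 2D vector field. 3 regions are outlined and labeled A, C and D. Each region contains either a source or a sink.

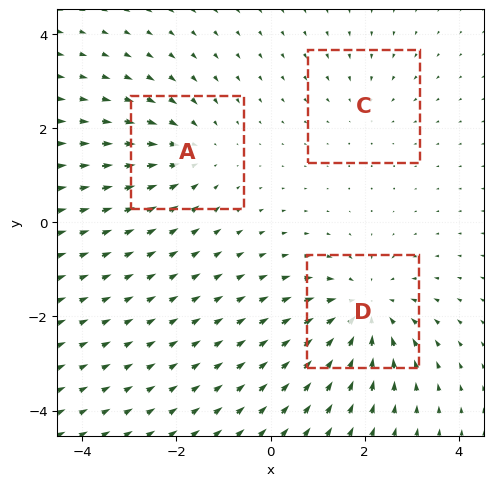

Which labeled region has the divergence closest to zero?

Divergence at each region's feature centre — A: about -3, C: about -2, D: about -4. Region C is closest to zero.

C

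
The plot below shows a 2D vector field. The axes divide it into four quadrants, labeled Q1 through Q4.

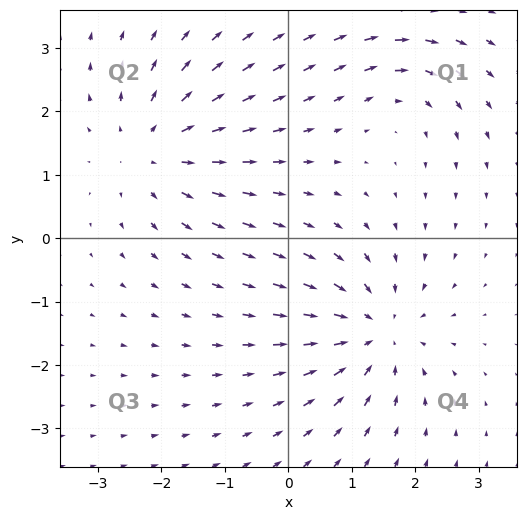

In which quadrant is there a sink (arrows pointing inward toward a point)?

Q4

The sink sits at approximately (1.4, -1.5), which lies in quadrant Q4. The divergence there is about -5, negative as expected for a sink.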